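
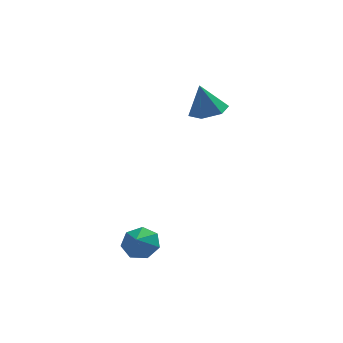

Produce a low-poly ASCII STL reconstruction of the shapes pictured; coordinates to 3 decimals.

solid 
facet normal 0.250 -0.091 -0.964
outer loop
vertex 3.564 3.956 2.16
vertex 2.529 3.886 1.898
vertex 3.009 4.842 1.932
endloop
endfacet
facet normal 0.616 0.535 0.578
outer loop
vertex 3.564 3.956 2.16
vertex 3.009 4.842 1.932
vertex 2.071 4.054 3.662
endloop
endfacet
facet normal 0.250 -0.091 -0.964
outer loop
vertex 3.009 4.842 1.932
vertex 2.529 3.886 1.898
vertex 1.974 4.773 1.67
endloop
endfacet
facet normal -0.148 0.928 0.342
outer loop
vertex 3.009 4.842 1.932
vertex 1.974 4.773 1.67
vertex 2.071 4.054 3.662
endloop
endfacet
facet normal 0.250 -0.091 -0.964
outer loop
vertex 1.974 4.773 1.67
vertex 2.529 3.886 1.898
vertex 1.493 3.817 1.636
endloop
endfacet
facet normal -0.878 0.435 0.200
outer loop
vertex 1.974 4.773 1.67
vertex 1.493 3.817 1.636
vertex 2.071 4.054 3.662
endloop
endfacet
facet normal 0.250 -0.092 -0.964
outer loop
vertex 1.493 3.817 1.636
vertex 2.529 3.886 1.898
vertex 2.048 2.931 1.864
endloop
endfacet
facet normal -0.842 -0.452 0.293
outer loop
vertex 1.493 3.817 1.636
vertex 2.048 2.931 1.864
vertex 2.071 4.054 3.662
endloop
endfacet
facet normal 0.250 -0.092 -0.964
outer loop
vertex 2.048 2.931 1.864
vertex 2.529 3.886 1.898
vertex 3.083 3.0 2.126
endloop
endfacet
facet normal -0.078 -0.845 0.529
outer loop
vertex 2.048 2.931 1.864
vertex 3.083 3.0 2.126
vertex 2.071 4.054 3.662
endloop
endfacet
facet normal 0.250 -0.092 -0.964
outer loop
vertex 3.083 3.0 2.126
vertex 2.529 3.886 1.898
vertex 3.564 3.956 2.16
endloop
endfacet
facet normal 0.652 -0.352 0.671
outer loop
vertex 3.083 3.0 2.126
vertex 3.564 3.956 2.16
vertex 2.071 4.054 3.662
endloop
endfacet
facet normal 0.272 0.670 -0.691
outer loop
vertex -0.584 -2.48 -4.01
vertex -1.464 -2.035 -3.925
vertex -0.63 -1.855 -3.422
endloop
endfacet
facet normal 0.536 -0.557 0.634
outer loop
vertex -0.584 -2.48 -4.01
vertex -0.63 -1.855 -3.422
vertex -1.736 -2.705 -3.235
endloop
endfacet
facet normal 0.272 0.670 -0.691
outer loop
vertex -0.63 -1.855 -3.422
vertex -1.464 -2.035 -3.925
vertex -1.305 -1.366 -3.213
endloop
endfacet
facet normal 0.234 -0.091 0.968
outer loop
vertex -0.63 -1.855 -3.422
vertex -1.305 -1.366 -3.213
vertex -1.736 -2.705 -3.235
endloop
endfacet
facet normal 0.273 0.670 -0.690
outer loop
vertex -1.305 -1.366 -3.213
vertex -1.464 -2.035 -3.925
vertex -2.099 -1.38 -3.54
endloop
endfacet
facet normal -0.380 0.107 0.919
outer loop
vertex -1.305 -1.366 -3.213
vertex -2.099 -1.38 -3.54
vertex -1.736 -2.705 -3.235
endloop
endfacet
facet normal 0.272 0.670 -0.691
outer loop
vertex -2.099 -1.38 -3.54
vertex -1.464 -2.035 -3.925
vertex -2.415 -1.888 -4.157
endloop
endfacet
facet normal -0.845 -0.111 0.524
outer loop
vertex -2.099 -1.38 -3.54
vertex -2.415 -1.888 -4.157
vertex -1.736 -2.705 -3.235
endloop
endfacet
facet normal 0.272 0.671 -0.690
outer loop
vertex -2.415 -1.888 -4.157
vertex -1.464 -2.035 -3.925
vertex -2.015 -2.506 -4.6
endloop
endfacet
facet normal -0.809 -0.582 0.081
outer loop
vertex -2.415 -1.888 -4.157
vertex -2.015 -2.506 -4.6
vertex -1.736 -2.705 -3.235
endloop
endfacet
facet normal 0.273 0.670 -0.690
outer loop
vertex -2.015 -2.506 -4.6
vertex -1.464 -2.035 -3.925
vertex -1.2 -2.77 -4.534
endloop
endfacet
facet normal -0.302 -0.950 -0.077
outer loop
vertex -2.015 -2.506 -4.6
vertex -1.2 -2.77 -4.534
vertex -1.736 -2.705 -3.235
endloop
endfacet
facet normal 0.272 0.670 -0.691
outer loop
vertex -1.2 -2.77 -4.534
vertex -1.464 -2.035 -3.925
vertex -0.584 -2.48 -4.01
endloop
endfacet
facet normal 0.298 -0.939 0.170
outer loop
vertex -1.2 -2.77 -4.534
vertex -0.584 -2.48 -4.01
vertex -1.736 -2.705 -3.235
endloop
endfacet

endsolid


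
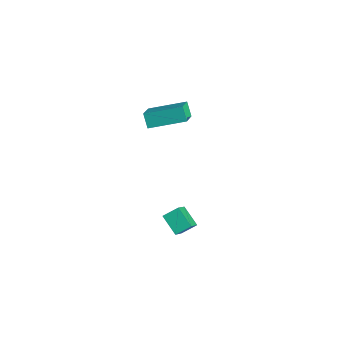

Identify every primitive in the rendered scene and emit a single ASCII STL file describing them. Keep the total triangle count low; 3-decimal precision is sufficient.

solid 
facet normal -0.594 0.065 0.802
outer loop
vertex -2.423 0.409 3.16
vertex -1.515 1.95 3.707
vertex -3.238 1.124 2.499
endloop
endfacet
facet normal -0.485 -0.824 -0.293
outer loop
vertex -2.745 1.07 1.833
vertex -2.423 0.409 3.16
vertex -3.238 1.124 2.499
endloop
endfacet
facet normal -0.594 0.065 0.802
outer loop
vertex -3.238 1.124 2.499
vertex -1.515 1.95 3.707
vertex -2.33 2.665 3.046
endloop
endfacet
facet normal -0.642 0.563 -0.521
outer loop
vertex -2.33 2.665 3.046
vertex -2.745 1.07 1.833
vertex -3.238 1.124 2.499
endloop
endfacet
facet normal 0.642 -0.563 0.521
outer loop
vertex -2.423 0.409 3.16
vertex -1.022 1.896 3.041
vertex -1.515 1.95 3.707
endloop
endfacet
facet normal -0.485 -0.824 -0.293
outer loop
vertex -1.93 0.355 2.494
vertex -2.423 0.409 3.16
vertex -2.745 1.07 1.833
endloop
endfacet
facet normal 0.642 -0.563 0.521
outer loop
vertex -1.93 0.355 2.494
vertex -1.022 1.896 3.041
vertex -2.423 0.409 3.16
endloop
endfacet
facet normal 0.485 0.824 0.293
outer loop
vertex -1.515 1.95 3.707
vertex -1.022 1.896 3.041
vertex -2.33 2.665 3.046
endloop
endfacet
facet normal -0.642 0.563 -0.521
outer loop
vertex -1.837 2.611 2.38
vertex -2.745 1.07 1.833
vertex -2.33 2.665 3.046
endloop
endfacet
facet normal 0.485 0.824 0.293
outer loop
vertex -2.33 2.665 3.046
vertex -1.022 1.896 3.041
vertex -1.837 2.611 2.38
endloop
endfacet
facet normal 0.594 -0.065 -0.802
outer loop
vertex -1.837 2.611 2.38
vertex -1.93 0.355 2.494
vertex -2.745 1.07 1.833
endloop
endfacet
facet normal 0.594 -0.065 -0.802
outer loop
vertex -1.022 1.896 3.041
vertex -1.93 0.355 2.494
vertex -1.837 2.611 2.38
endloop
endfacet
facet normal -0.507 0.502 -0.701
outer loop
vertex -0.575 1.514 -3.011
vertex 0.399 1.636 -3.629
vertex -0.741 0.776 -3.419
endloop
endfacet
facet normal -0.840 -0.105 0.532
outer loop
vertex 0.061 -0.016 -2.311
vertex -0.575 1.514 -3.011
vertex -0.741 0.776 -3.419
endloop
endfacet
facet normal -0.507 0.501 -0.701
outer loop
vertex -0.741 0.776 -3.419
vertex 0.399 1.636 -3.629
vertex 0.233 0.897 -4.037
endloop
endfacet
facet normal -0.194 -0.859 -0.474
outer loop
vertex 0.233 0.897 -4.037
vertex 0.061 -0.016 -2.311
vertex -0.741 0.776 -3.419
endloop
endfacet
facet normal 0.193 0.859 0.474
outer loop
vertex -0.575 1.514 -3.011
vertex 1.201 0.844 -2.521
vertex 0.399 1.636 -3.629
endloop
endfacet
facet normal -0.840 -0.105 0.533
outer loop
vertex 0.227 0.723 -1.903
vertex -0.575 1.514 -3.011
vertex 0.061 -0.016 -2.311
endloop
endfacet
facet normal 0.194 0.859 0.473
outer loop
vertex 0.227 0.723 -1.903
vertex 1.201 0.844 -2.521
vertex -0.575 1.514 -3.011
endloop
endfacet
facet normal 0.840 0.105 -0.533
outer loop
vertex 0.399 1.636 -3.629
vertex 1.201 0.844 -2.521
vertex 0.233 0.897 -4.037
endloop
endfacet
facet normal -0.193 -0.859 -0.474
outer loop
vertex 1.035 0.106 -2.929
vertex 0.061 -0.016 -2.311
vertex 0.233 0.897 -4.037
endloop
endfacet
facet normal 0.840 0.106 -0.533
outer loop
vertex 0.233 0.897 -4.037
vertex 1.201 0.844 -2.521
vertex 1.035 0.106 -2.929
endloop
endfacet
facet normal 0.508 -0.501 0.701
outer loop
vertex 1.035 0.106 -2.929
vertex 0.227 0.723 -1.903
vertex 0.061 -0.016 -2.311
endloop
endfacet
facet normal 0.507 -0.502 0.701
outer loop
vertex 1.201 0.844 -2.521
vertex 0.227 0.723 -1.903
vertex 1.035 0.106 -2.929
endloop
endfacet

endsolid


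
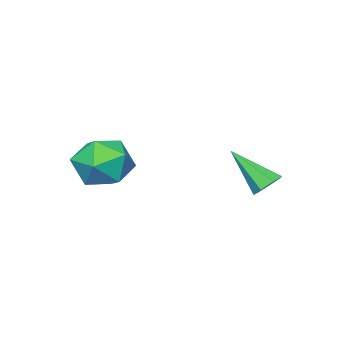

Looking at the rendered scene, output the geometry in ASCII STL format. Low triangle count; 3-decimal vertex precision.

solid 
facet normal -0.171 0.708 -0.685
outer loop
vertex -2.311 2.083 2.886
vertex -2.947 1.879 2.834
vertex -2.689 2.34 3.246
endloop
endfacet
facet normal 0.759 0.330 0.561
outer loop
vertex -2.311 2.083 2.886
vertex -2.689 2.34 3.246
vertex -2.593 0.421 4.246
endloop
endfacet
facet normal -0.171 0.708 -0.685
outer loop
vertex -2.689 2.34 3.246
vertex -2.947 1.879 2.834
vertex -3.261 2.25 3.296
endloop
endfacet
facet normal 0.005 0.462 0.887
outer loop
vertex -2.689 2.34 3.246
vertex -3.261 2.25 3.296
vertex -2.593 0.421 4.246
endloop
endfacet
facet normal -0.172 0.708 -0.685
outer loop
vertex -3.261 2.25 3.296
vertex -2.947 1.879 2.834
vertex -3.597 1.88 2.998
endloop
endfacet
facet normal -0.718 0.096 0.690
outer loop
vertex -3.261 2.25 3.296
vertex -3.597 1.88 2.998
vertex -2.593 0.421 4.246
endloop
endfacet
facet normal -0.172 0.707 -0.686
outer loop
vertex -3.597 1.88 2.998
vertex -2.947 1.879 2.834
vertex -3.443 1.509 2.577
endloop
endfacet
facet normal -0.862 -0.492 0.118
outer loop
vertex -3.597 1.88 2.998
vertex -3.443 1.509 2.577
vertex -2.593 0.421 4.246
endloop
endfacet
facet normal -0.172 0.707 -0.686
outer loop
vertex -3.443 1.509 2.577
vertex -2.947 1.879 2.834
vertex -2.916 1.417 2.35
endloop
endfacet
facet normal -0.321 -0.860 -0.397
outer loop
vertex -3.443 1.509 2.577
vertex -2.916 1.417 2.35
vertex -2.593 0.421 4.246
endloop
endfacet
facet normal -0.173 0.707 -0.686
outer loop
vertex -2.916 1.417 2.35
vertex -2.947 1.879 2.834
vertex -2.413 1.673 2.487
endloop
endfacet
facet normal 0.499 -0.729 -0.468
outer loop
vertex -2.916 1.417 2.35
vertex -2.413 1.673 2.487
vertex -2.593 0.421 4.246
endloop
endfacet
facet normal -0.171 0.709 -0.684
outer loop
vertex -2.413 1.673 2.487
vertex -2.947 1.879 2.834
vertex -2.311 2.083 2.886
endloop
endfacet
facet normal 0.979 -0.201 -0.043
outer loop
vertex -2.413 1.673 2.487
vertex -2.311 2.083 2.886
vertex -2.593 0.421 4.246
endloop
endfacet
facet normal -0.249 -0.359 0.900
outer loop
vertex -0.03 -2.513 4.697
vertex 0.614 -3.571 4.453
vertex 1.192 -2.593 5.003
endloop
endfacet
facet normal -0.205 0.353 0.913
outer loop
vertex -0.03 -2.513 4.697
vertex 1.192 -2.593 5.003
vertex 0.738 -1.533 4.491
endloop
endfacet
facet normal -0.664 0.611 0.430
outer loop
vertex -0.03 -2.513 4.697
vertex 0.738 -1.533 4.491
vertex -0.12 -1.855 3.623
endloop
endfacet
facet normal -0.991 0.058 0.118
outer loop
vertex -0.03 -2.513 4.697
vertex -0.12 -1.855 3.623
vertex -0.196 -3.115 3.6
endloop
endfacet
facet normal -0.735 -0.541 0.408
outer loop
vertex -0.03 -2.513 4.697
vertex -0.196 -3.115 3.6
vertex 0.614 -3.571 4.453
endloop
endfacet
facet normal 0.453 0.538 0.711
outer loop
vertex 0.738 -1.533 4.491
vertex 1.192 -2.593 5.003
vertex 1.856 -1.985 4.12
endloop
endfacet
facet normal 0.382 -0.614 0.690
outer loop
vertex 1.192 -2.593 5.003
vertex 0.614 -3.571 4.453
vertex 1.78 -3.245 4.097
endloop
endfacet
facet normal -0.402 -0.910 -0.104
outer loop
vertex 0.614 -3.571 4.453
vertex -0.196 -3.115 3.6
vertex 0.922 -3.567 3.229
endloop
endfacet
facet normal -0.817 0.060 -0.573
outer loop
vertex -0.196 -3.115 3.6
vertex -0.12 -1.855 3.623
vertex 0.468 -2.507 2.717
endloop
endfacet
facet normal -0.288 0.955 -0.069
outer loop
vertex -0.12 -1.855 3.623
vertex 0.738 -1.533 4.491
vertex 1.046 -1.529 3.267
endloop
endfacet
facet normal 0.991 -0.058 -0.118
outer loop
vertex 1.69 -2.587 3.023
vertex 1.856 -1.985 4.12
vertex 1.78 -3.245 4.097
endloop
endfacet
facet normal 0.664 -0.611 -0.430
outer loop
vertex 1.69 -2.587 3.023
vertex 1.78 -3.245 4.097
vertex 0.922 -3.567 3.229
endloop
endfacet
facet normal 0.205 -0.353 -0.913
outer loop
vertex 1.69 -2.587 3.023
vertex 0.922 -3.567 3.229
vertex 0.468 -2.507 2.717
endloop
endfacet
facet normal 0.249 0.359 -0.900
outer loop
vertex 1.69 -2.587 3.023
vertex 0.468 -2.507 2.717
vertex 1.046 -1.529 3.267
endloop
endfacet
facet normal 0.735 0.541 -0.408
outer loop
vertex 1.69 -2.587 3.023
vertex 1.046 -1.529 3.267
vertex 1.856 -1.985 4.12
endloop
endfacet
facet normal 0.817 -0.060 0.573
outer loop
vertex 1.78 -3.245 4.097
vertex 1.856 -1.985 4.12
vertex 1.192 -2.593 5.003
endloop
endfacet
facet normal 0.288 -0.955 0.069
outer loop
vertex 0.922 -3.567 3.229
vertex 1.78 -3.245 4.097
vertex 0.614 -3.571 4.453
endloop
endfacet
facet normal -0.453 -0.538 -0.711
outer loop
vertex 0.468 -2.507 2.717
vertex 0.922 -3.567 3.229
vertex -0.196 -3.115 3.6
endloop
endfacet
facet normal -0.382 0.614 -0.690
outer loop
vertex 1.046 -1.529 3.267
vertex 0.468 -2.507 2.717
vertex -0.12 -1.855 3.623
endloop
endfacet
facet normal 0.402 0.910 0.104
outer loop
vertex 1.856 -1.985 4.12
vertex 1.046 -1.529 3.267
vertex 0.738 -1.533 4.491
endloop
endfacet

endsolid


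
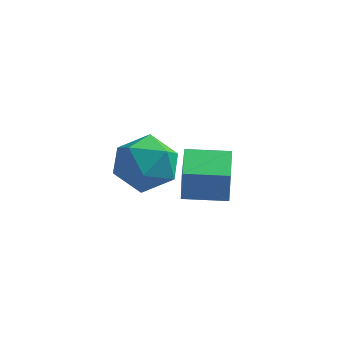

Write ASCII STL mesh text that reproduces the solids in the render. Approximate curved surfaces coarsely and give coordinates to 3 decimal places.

solid 
facet normal -0.974 -0.223 0.028
outer loop
vertex -0.935 -1.515 -0.31
vertex -1.311 0.133 -0.275
vertex -0.977 -1.496 -1.62
endloop
endfacet
facet normal 0.222 -0.975 -0.021
outer loop
vertex 0.611 -1.133 -1.665
vertex -0.935 -1.515 -0.31
vertex -0.977 -1.496 -1.62
endloop
endfacet
facet normal -0.974 -0.223 0.028
outer loop
vertex -0.977 -1.496 -1.62
vertex -1.311 0.133 -0.275
vertex -1.353 0.151 -1.584
endloop
endfacet
facet normal -0.032 0.015 -0.999
outer loop
vertex -1.353 0.151 -1.584
vertex 0.611 -1.133 -1.665
vertex -0.977 -1.496 -1.62
endloop
endfacet
facet normal 0.032 -0.014 0.999
outer loop
vertex -0.935 -1.515 -0.31
vertex 0.277 0.496 -0.32
vertex -1.311 0.133 -0.275
endloop
endfacet
facet normal 0.223 -0.975 -0.021
outer loop
vertex 0.653 -1.151 -0.356
vertex -0.935 -1.515 -0.31
vertex 0.611 -1.133 -1.665
endloop
endfacet
facet normal 0.032 -0.014 0.999
outer loop
vertex 0.653 -1.151 -0.356
vertex 0.277 0.496 -0.32
vertex -0.935 -1.515 -0.31
endloop
endfacet
facet normal -0.222 0.975 0.021
outer loop
vertex -1.311 0.133 -0.275
vertex 0.277 0.496 -0.32
vertex -1.353 0.151 -1.584
endloop
endfacet
facet normal -0.032 0.014 -0.999
outer loop
vertex 0.235 0.515 -1.63
vertex 0.611 -1.133 -1.665
vertex -1.353 0.151 -1.584
endloop
endfacet
facet normal -0.223 0.975 0.021
outer loop
vertex -1.353 0.151 -1.584
vertex 0.277 0.496 -0.32
vertex 0.235 0.515 -1.63
endloop
endfacet
facet normal 0.974 0.223 -0.028
outer loop
vertex 0.235 0.515 -1.63
vertex 0.653 -1.151 -0.356
vertex 0.611 -1.133 -1.665
endloop
endfacet
facet normal 0.974 0.223 -0.028
outer loop
vertex 0.277 0.496 -0.32
vertex 0.653 -1.151 -0.356
vertex 0.235 0.515 -1.63
endloop
endfacet
facet normal -0.846 -0.313 0.432
outer loop
vertex -2.512 -3.562 2.117
vertex -2.307 -4.681 1.708
vertex -1.88 -4.345 2.788
endloop
endfacet
facet normal -0.560 0.230 0.796
outer loop
vertex -2.512 -3.562 2.117
vertex -1.88 -4.345 2.788
vertex -1.523 -3.193 2.707
endloop
endfacet
facet normal -0.505 0.788 0.353
outer loop
vertex -2.512 -3.562 2.117
vertex -1.523 -3.193 2.707
vertex -1.728 -2.817 1.576
endloop
endfacet
facet normal -0.756 0.590 -0.284
outer loop
vertex -2.512 -3.562 2.117
vertex -1.728 -2.817 1.576
vertex -2.213 -3.736 0.959
endloop
endfacet
facet normal -0.967 -0.091 -0.236
outer loop
vertex -2.512 -3.562 2.117
vertex -2.213 -3.736 0.959
vertex -2.307 -4.681 1.708
endloop
endfacet
facet normal 0.099 0.039 0.994
outer loop
vertex -1.523 -3.193 2.707
vertex -1.88 -4.345 2.788
vertex -0.707 -4.084 2.661
endloop
endfacet
facet normal -0.364 -0.839 0.405
outer loop
vertex -1.88 -4.345 2.788
vertex -2.307 -4.681 1.708
vertex -1.192 -5.003 2.044
endloop
endfacet
facet normal -0.561 -0.479 -0.675
outer loop
vertex -2.307 -4.681 1.708
vertex -2.213 -3.736 0.959
vertex -1.397 -4.627 0.913
endloop
endfacet
facet normal -0.220 0.621 -0.752
outer loop
vertex -2.213 -3.736 0.959
vertex -1.728 -2.817 1.576
vertex -1.04 -3.475 0.832
endloop
endfacet
facet normal 0.188 0.942 0.279
outer loop
vertex -1.728 -2.817 1.576
vertex -1.523 -3.193 2.707
vertex -0.613 -3.139 1.912
endloop
endfacet
facet normal 0.756 -0.590 0.284
outer loop
vertex -0.408 -4.258 1.503
vertex -0.707 -4.084 2.661
vertex -1.192 -5.003 2.044
endloop
endfacet
facet normal 0.505 -0.788 -0.353
outer loop
vertex -0.408 -4.258 1.503
vertex -1.192 -5.003 2.044
vertex -1.397 -4.627 0.913
endloop
endfacet
facet normal 0.560 -0.230 -0.796
outer loop
vertex -0.408 -4.258 1.503
vertex -1.397 -4.627 0.913
vertex -1.04 -3.475 0.832
endloop
endfacet
facet normal 0.846 0.313 -0.432
outer loop
vertex -0.408 -4.258 1.503
vertex -1.04 -3.475 0.832
vertex -0.613 -3.139 1.912
endloop
endfacet
facet normal 0.967 0.091 0.236
outer loop
vertex -0.408 -4.258 1.503
vertex -0.613 -3.139 1.912
vertex -0.707 -4.084 2.661
endloop
endfacet
facet normal 0.220 -0.621 0.752
outer loop
vertex -1.192 -5.003 2.044
vertex -0.707 -4.084 2.661
vertex -1.88 -4.345 2.788
endloop
endfacet
facet normal -0.188 -0.942 -0.279
outer loop
vertex -1.397 -4.627 0.913
vertex -1.192 -5.003 2.044
vertex -2.307 -4.681 1.708
endloop
endfacet
facet normal -0.099 -0.039 -0.994
outer loop
vertex -1.04 -3.475 0.832
vertex -1.397 -4.627 0.913
vertex -2.213 -3.736 0.959
endloop
endfacet
facet normal 0.364 0.839 -0.405
outer loop
vertex -0.613 -3.139 1.912
vertex -1.04 -3.475 0.832
vertex -1.728 -2.817 1.576
endloop
endfacet
facet normal 0.561 0.479 0.675
outer loop
vertex -0.707 -4.084 2.661
vertex -0.613 -3.139 1.912
vertex -1.523 -3.193 2.707
endloop
endfacet

endsolid


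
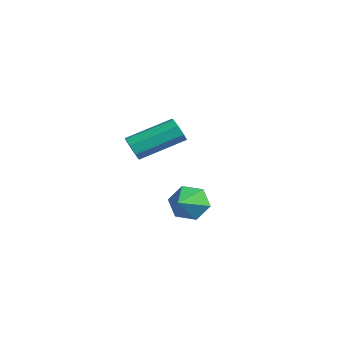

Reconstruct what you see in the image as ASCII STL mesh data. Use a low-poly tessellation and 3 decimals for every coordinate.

solid 
facet normal -0.639 0.634 -0.436
outer loop
vertex 3.949 2.956 -2.622
vertex 3.431 2.905 -1.937
vertex 4.047 3.505 -1.968
endloop
endfacet
facet normal 0.966 0.109 -0.236
outer loop
vertex 3.949 2.956 -2.622
vertex 4.047 3.505 -1.968
vertex 4.389 1.955 -1.283
endloop
endfacet
facet normal -0.639 0.633 -0.437
outer loop
vertex 4.047 3.505 -1.968
vertex 3.431 2.905 -1.937
vertex 3.529 3.455 -1.283
endloop
endfacet
facet normal 0.713 0.409 0.569
outer loop
vertex 4.047 3.505 -1.968
vertex 3.529 3.455 -1.283
vertex 4.389 1.955 -1.283
endloop
endfacet
facet normal -0.638 0.634 -0.437
outer loop
vertex 3.529 3.455 -1.283
vertex 3.431 2.905 -1.937
vertex 2.913 2.855 -1.253
endloop
endfacet
facet normal 0.031 0.018 0.999
outer loop
vertex 3.529 3.455 -1.283
vertex 2.913 2.855 -1.253
vertex 4.389 1.955 -1.283
endloop
endfacet
facet normal -0.638 0.634 -0.437
outer loop
vertex 2.913 2.855 -1.253
vertex 3.431 2.905 -1.937
vertex 2.815 2.306 -1.907
endloop
endfacet
facet normal -0.397 -0.673 0.624
outer loop
vertex 2.913 2.855 -1.253
vertex 2.815 2.306 -1.907
vertex 4.389 1.955 -1.283
endloop
endfacet
facet normal -0.638 0.634 -0.436
outer loop
vertex 2.815 2.306 -1.907
vertex 3.431 2.905 -1.937
vertex 3.333 2.356 -2.592
endloop
endfacet
facet normal -0.145 -0.973 -0.181
outer loop
vertex 2.815 2.306 -1.907
vertex 3.333 2.356 -2.592
vertex 4.389 1.955 -1.283
endloop
endfacet
facet normal -0.639 0.634 -0.436
outer loop
vertex 3.333 2.356 -2.592
vertex 3.431 2.905 -1.937
vertex 3.949 2.956 -2.622
endloop
endfacet
facet normal 0.537 -0.582 -0.611
outer loop
vertex 3.333 2.356 -2.592
vertex 3.949 2.956 -2.622
vertex 4.389 1.955 -1.283
endloop
endfacet
facet normal -0.171 -0.898 -0.405
outer loop
vertex -1.141 2.54 -0.723
vertex -1.567 2.801 -1.122
vertex -0.937 2.69 -1.142
endloop
endfacet
facet normal 0.893 -0.316 0.321
outer loop
vertex -1.141 2.54 -0.723
vertex -0.937 2.69 -1.142
vertex -0.767 4.497 0.162
endloop
endfacet
facet normal 0.893 -0.316 0.321
outer loop
vertex -0.767 4.497 0.162
vertex -0.937 2.69 -1.142
vertex -0.563 4.647 -0.258
endloop
endfacet
facet normal 0.173 0.898 0.405
outer loop
vertex -0.767 4.497 0.162
vertex -0.563 4.647 -0.258
vertex -1.193 4.759 -0.238
endloop
endfacet
facet normal -0.171 -0.897 -0.407
outer loop
vertex -0.937 2.69 -1.142
vertex -1.567 2.801 -1.122
vertex -1.102 2.906 -1.549
endloop
endfacet
facet normal 0.926 -0.006 -0.378
outer loop
vertex -0.937 2.69 -1.142
vertex -1.102 2.906 -1.549
vertex -0.563 4.647 -0.258
endloop
endfacet
facet normal 0.926 -0.006 -0.378
outer loop
vertex -0.563 4.647 -0.258
vertex -1.102 2.906 -1.549
vertex -0.728 4.863 -0.665
endloop
endfacet
facet normal 0.172 0.897 0.406
outer loop
vertex -0.563 4.647 -0.258
vertex -0.728 4.863 -0.665
vertex -1.193 4.759 -0.238
endloop
endfacet
facet normal -0.170 -0.898 -0.406
outer loop
vertex -1.102 2.906 -1.549
vertex -1.567 2.801 -1.122
vertex -1.539 3.06 -1.707
endloop
endfacet
facet normal 0.417 0.307 -0.855
outer loop
vertex -1.102 2.906 -1.549
vertex -1.539 3.06 -1.707
vertex -0.728 4.863 -0.665
endloop
endfacet
facet normal 0.417 0.307 -0.855
outer loop
vertex -0.728 4.863 -0.665
vertex -1.539 3.06 -1.707
vertex -1.166 5.018 -0.823
endloop
endfacet
facet normal 0.171 0.898 0.405
outer loop
vertex -0.728 4.863 -0.665
vertex -1.166 5.018 -0.823
vertex -1.193 4.759 -0.238
endloop
endfacet
facet normal -0.171 -0.898 -0.406
outer loop
vertex -1.539 3.06 -1.707
vertex -1.567 2.801 -1.122
vertex -1.993 3.063 -1.522
endloop
endfacet
facet normal -0.336 0.440 -0.833
outer loop
vertex -1.539 3.06 -1.707
vertex -1.993 3.063 -1.522
vertex -1.166 5.018 -0.823
endloop
endfacet
facet normal -0.339 0.441 -0.831
outer loop
vertex -1.166 5.018 -0.823
vertex -1.993 3.063 -1.522
vertex -1.619 5.02 -0.637
endloop
endfacet
facet normal 0.170 0.898 0.405
outer loop
vertex -1.166 5.018 -0.823
vertex -1.619 5.02 -0.637
vertex -1.193 4.759 -0.238
endloop
endfacet
facet normal -0.173 -0.898 -0.405
outer loop
vertex -1.993 3.063 -1.522
vertex -1.567 2.801 -1.122
vertex -2.197 2.913 -1.102
endloop
endfacet
facet normal -0.893 0.316 -0.321
outer loop
vertex -1.993 3.063 -1.522
vertex -2.197 2.913 -1.102
vertex -1.619 5.02 -0.637
endloop
endfacet
facet normal -0.893 0.316 -0.322
outer loop
vertex -1.619 5.02 -0.637
vertex -2.197 2.913 -1.102
vertex -1.823 4.87 -0.218
endloop
endfacet
facet normal 0.171 0.898 0.405
outer loop
vertex -1.619 5.02 -0.637
vertex -1.823 4.87 -0.218
vertex -1.193 4.759 -0.238
endloop
endfacet
facet normal -0.172 -0.897 -0.406
outer loop
vertex -2.197 2.913 -1.102
vertex -1.567 2.801 -1.122
vertex -2.032 2.697 -0.695
endloop
endfacet
facet normal -0.926 0.006 0.378
outer loop
vertex -2.197 2.913 -1.102
vertex -2.032 2.697 -0.695
vertex -1.823 4.87 -0.218
endloop
endfacet
facet normal -0.926 0.006 0.378
outer loop
vertex -1.823 4.87 -0.218
vertex -2.032 2.697 -0.695
vertex -1.658 4.654 0.189
endloop
endfacet
facet normal 0.171 0.897 0.407
outer loop
vertex -1.823 4.87 -0.218
vertex -1.658 4.654 0.189
vertex -1.193 4.759 -0.238
endloop
endfacet
facet normal -0.171 -0.898 -0.405
outer loop
vertex -2.032 2.697 -0.695
vertex -1.567 2.801 -1.122
vertex -1.594 2.542 -0.537
endloop
endfacet
facet normal -0.417 -0.307 0.856
outer loop
vertex -2.032 2.697 -0.695
vertex -1.594 2.542 -0.537
vertex -1.658 4.654 0.189
endloop
endfacet
facet normal -0.417 -0.307 0.855
outer loop
vertex -1.658 4.654 0.189
vertex -1.594 2.542 -0.537
vertex -1.221 4.5 0.347
endloop
endfacet
facet normal 0.170 0.898 0.406
outer loop
vertex -1.658 4.654 0.189
vertex -1.221 4.5 0.347
vertex -1.193 4.759 -0.238
endloop
endfacet
facet normal -0.170 -0.898 -0.405
outer loop
vertex -1.594 2.542 -0.537
vertex -1.567 2.801 -1.122
vertex -1.141 2.54 -0.723
endloop
endfacet
facet normal 0.339 -0.440 0.831
outer loop
vertex -1.594 2.542 -0.537
vertex -1.141 2.54 -0.723
vertex -1.221 4.5 0.347
endloop
endfacet
facet normal 0.336 -0.441 0.832
outer loop
vertex -1.221 4.5 0.347
vertex -1.141 2.54 -0.723
vertex -0.767 4.497 0.162
endloop
endfacet
facet normal 0.171 0.898 0.406
outer loop
vertex -1.221 4.5 0.347
vertex -0.767 4.497 0.162
vertex -1.193 4.759 -0.238
endloop
endfacet

endsolid


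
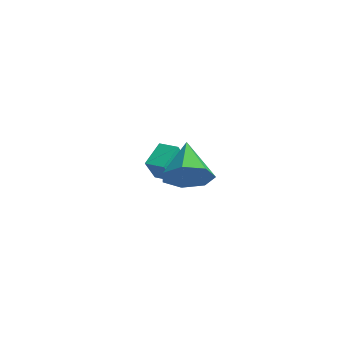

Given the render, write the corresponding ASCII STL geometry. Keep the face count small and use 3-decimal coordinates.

solid 
facet normal -0.835 -0.549 -0.040
outer loop
vertex -3.486 -3.417 1.419
vertex -4.089 -2.548 2.068
vertex -3.797 -2.869 0.397
endloop
endfacet
facet normal 0.485 -0.700 -0.523
outer loop
vertex -3.071 -2.392 0.432
vertex -3.486 -3.417 1.419
vertex -3.797 -2.869 0.397
endloop
endfacet
facet normal -0.834 -0.550 -0.040
outer loop
vertex -3.797 -2.869 0.397
vertex -4.089 -2.548 2.068
vertex -4.4 -2.001 1.046
endloop
endfacet
facet normal -0.259 0.457 -0.851
outer loop
vertex -4.4 -2.001 1.046
vertex -3.071 -2.392 0.432
vertex -3.797 -2.869 0.397
endloop
endfacet
facet normal 0.259 -0.456 0.851
outer loop
vertex -3.486 -3.417 1.419
vertex -3.363 -2.071 2.103
vertex -4.089 -2.548 2.068
endloop
endfacet
facet normal 0.486 -0.700 -0.523
outer loop
vertex -2.76 -2.939 1.454
vertex -3.486 -3.417 1.419
vertex -3.071 -2.392 0.432
endloop
endfacet
facet normal 0.259 -0.456 0.851
outer loop
vertex -2.76 -2.939 1.454
vertex -3.363 -2.071 2.103
vertex -3.486 -3.417 1.419
endloop
endfacet
facet normal -0.486 0.701 0.523
outer loop
vertex -4.089 -2.548 2.068
vertex -3.363 -2.071 2.103
vertex -4.4 -2.001 1.046
endloop
endfacet
facet normal -0.259 0.456 -0.851
outer loop
vertex -3.674 -1.523 1.081
vertex -3.071 -2.392 0.432
vertex -4.4 -2.001 1.046
endloop
endfacet
facet normal -0.486 0.700 0.523
outer loop
vertex -4.4 -2.001 1.046
vertex -3.363 -2.071 2.103
vertex -3.674 -1.523 1.081
endloop
endfacet
facet normal 0.835 0.549 0.040
outer loop
vertex -3.674 -1.523 1.081
vertex -2.76 -2.939 1.454
vertex -3.071 -2.392 0.432
endloop
endfacet
facet normal 0.835 0.549 0.041
outer loop
vertex -3.363 -2.071 2.103
vertex -2.76 -2.939 1.454
vertex -3.674 -1.523 1.081
endloop
endfacet
facet normal 0.769 -0.318 -0.555
outer loop
vertex 1.636 -4.155 3.773
vertex 1.225 -3.736 2.963
vertex 1.864 -3.332 3.617
endloop
endfacet
facet normal 0.191 0.132 0.973
outer loop
vertex 1.636 -4.155 3.773
vertex 1.864 -3.332 3.617
vertex -0.205 -3.144 3.997
endloop
endfacet
facet normal 0.769 -0.318 -0.555
outer loop
vertex 1.864 -3.332 3.617
vertex 1.225 -3.736 2.963
vertex 1.611 -2.813 2.969
endloop
endfacet
facet normal 0.178 0.801 0.572
outer loop
vertex 1.864 -3.332 3.617
vertex 1.611 -2.813 2.969
vertex -0.205 -3.144 3.997
endloop
endfacet
facet normal 0.768 -0.318 -0.556
outer loop
vertex 1.611 -2.813 2.969
vertex 1.225 -3.736 2.963
vertex 1.066 -2.989 2.317
endloop
endfacet
facet normal -0.221 0.972 -0.078
outer loop
vertex 1.611 -2.813 2.969
vertex 1.066 -2.989 2.317
vertex -0.205 -3.144 3.997
endloop
endfacet
facet normal 0.768 -0.317 -0.556
outer loop
vertex 1.066 -2.989 2.317
vertex 1.225 -3.736 2.963
vertex 0.641 -3.727 2.151
endloop
endfacet
facet normal -0.706 0.516 -0.486
outer loop
vertex 1.066 -2.989 2.317
vertex 0.641 -3.727 2.151
vertex -0.205 -3.144 3.997
endloop
endfacet
facet normal 0.768 -0.318 -0.556
outer loop
vertex 0.641 -3.727 2.151
vertex 1.225 -3.736 2.963
vertex 0.655 -4.472 2.597
endloop
endfacet
facet normal -0.911 -0.225 -0.346
outer loop
vertex 0.641 -3.727 2.151
vertex 0.655 -4.472 2.597
vertex -0.205 -3.144 3.997
endloop
endfacet
facet normal 0.768 -0.319 -0.555
outer loop
vertex 0.655 -4.472 2.597
vertex 1.225 -3.736 2.963
vertex 1.098 -4.662 3.319
endloop
endfacet
facet normal -0.682 -0.692 0.237
outer loop
vertex 0.655 -4.472 2.597
vertex 1.098 -4.662 3.319
vertex -0.205 -3.144 3.997
endloop
endfacet
facet normal 0.769 -0.319 -0.555
outer loop
vertex 1.098 -4.662 3.319
vertex 1.225 -3.736 2.963
vertex 1.636 -4.155 3.773
endloop
endfacet
facet normal -0.193 -0.533 0.824
outer loop
vertex 1.098 -4.662 3.319
vertex 1.636 -4.155 3.773
vertex -0.205 -3.144 3.997
endloop
endfacet

endsolid


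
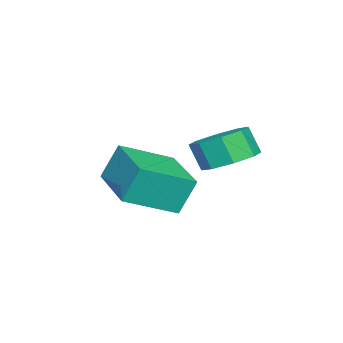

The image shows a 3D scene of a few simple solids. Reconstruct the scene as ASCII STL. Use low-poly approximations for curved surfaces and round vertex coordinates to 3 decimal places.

solid 
facet normal 0.161 0.429 -0.889
outer loop
vertex -2.718 0.021 -0.643
vertex -3.633 0.372 -0.64
vertex -2.764 0.698 -0.325
endloop
endfacet
facet normal 0.985 -0.014 0.172
outer loop
vertex -2.718 0.021 -0.643
vertex -2.764 0.698 -0.325
vertex -2.892 -0.442 0.317
endloop
endfacet
facet normal 0.985 -0.013 0.173
outer loop
vertex -2.892 -0.442 0.317
vertex -2.764 0.698 -0.325
vertex -2.939 0.235 0.635
endloop
endfacet
facet normal -0.161 -0.429 0.889
outer loop
vertex -2.892 -0.442 0.317
vertex -2.939 0.235 0.635
vertex -3.807 -0.092 0.32
endloop
endfacet
facet normal 0.161 0.429 -0.889
outer loop
vertex -2.764 0.698 -0.325
vertex -3.633 0.372 -0.64
vertex -3.32 1.184 -0.191
endloop
endfacet
facet normal 0.652 0.630 0.422
outer loop
vertex -2.764 0.698 -0.325
vertex -3.32 1.184 -0.191
vertex -2.939 0.235 0.635
endloop
endfacet
facet normal 0.653 0.629 0.422
outer loop
vertex -2.939 0.235 0.635
vertex -3.32 1.184 -0.191
vertex -3.494 0.721 0.769
endloop
endfacet
facet normal -0.161 -0.429 0.889
outer loop
vertex -2.939 0.235 0.635
vertex -3.494 0.721 0.769
vertex -3.807 -0.092 0.32
endloop
endfacet
facet normal 0.161 0.429 -0.889
outer loop
vertex -3.32 1.184 -0.191
vertex -3.633 0.372 -0.64
vertex -4.059 1.194 -0.32
endloop
endfacet
facet normal -0.062 0.903 0.424
outer loop
vertex -3.32 1.184 -0.191
vertex -4.059 1.194 -0.32
vertex -3.494 0.721 0.769
endloop
endfacet
facet normal -0.062 0.903 0.424
outer loop
vertex -3.494 0.721 0.769
vertex -4.059 1.194 -0.32
vertex -4.233 0.731 0.64
endloop
endfacet
facet normal -0.161 -0.429 0.889
outer loop
vertex -3.494 0.721 0.769
vertex -4.233 0.731 0.64
vertex -3.807 -0.092 0.32
endloop
endfacet
facet normal 0.161 0.430 -0.889
outer loop
vertex -4.059 1.194 -0.32
vertex -3.633 0.372 -0.64
vertex -4.548 0.722 -0.637
endloop
endfacet
facet normal -0.741 0.648 0.178
outer loop
vertex -4.059 1.194 -0.32
vertex -4.548 0.722 -0.637
vertex -4.233 0.731 0.64
endloop
endfacet
facet normal -0.741 0.648 0.178
outer loop
vertex -4.233 0.731 0.64
vertex -4.548 0.722 -0.637
vertex -4.722 0.259 0.323
endloop
endfacet
facet normal -0.162 -0.429 0.889
outer loop
vertex -4.233 0.731 0.64
vertex -4.722 0.259 0.323
vertex -3.807 -0.092 0.32
endloop
endfacet
facet normal 0.161 0.429 -0.889
outer loop
vertex -4.548 0.722 -0.637
vertex -3.633 0.372 -0.64
vertex -4.501 0.045 -0.955
endloop
endfacet
facet normal -0.985 0.013 -0.172
outer loop
vertex -4.548 0.722 -0.637
vertex -4.501 0.045 -0.955
vertex -4.722 0.259 0.323
endloop
endfacet
facet normal -0.985 0.014 -0.173
outer loop
vertex -4.722 0.259 0.323
vertex -4.501 0.045 -0.955
vertex -4.676 -0.418 0.005
endloop
endfacet
facet normal -0.161 -0.429 0.889
outer loop
vertex -4.722 0.259 0.323
vertex -4.676 -0.418 0.005
vertex -3.807 -0.092 0.32
endloop
endfacet
facet normal 0.161 0.429 -0.889
outer loop
vertex -4.501 0.045 -0.955
vertex -3.633 0.372 -0.64
vertex -3.946 -0.441 -1.089
endloop
endfacet
facet normal -0.653 -0.629 -0.422
outer loop
vertex -4.501 0.045 -0.955
vertex -3.946 -0.441 -1.089
vertex -4.676 -0.418 0.005
endloop
endfacet
facet normal -0.652 -0.630 -0.422
outer loop
vertex -4.676 -0.418 0.005
vertex -3.946 -0.441 -1.089
vertex -4.12 -0.904 -0.129
endloop
endfacet
facet normal -0.161 -0.429 0.889
outer loop
vertex -4.676 -0.418 0.005
vertex -4.12 -0.904 -0.129
vertex -3.807 -0.092 0.32
endloop
endfacet
facet normal 0.161 0.429 -0.889
outer loop
vertex -3.946 -0.441 -1.089
vertex -3.633 0.372 -0.64
vertex -3.207 -0.451 -0.96
endloop
endfacet
facet normal 0.062 -0.903 -0.424
outer loop
vertex -3.946 -0.441 -1.089
vertex -3.207 -0.451 -0.96
vertex -4.12 -0.904 -0.129
endloop
endfacet
facet normal 0.062 -0.903 -0.424
outer loop
vertex -4.12 -0.904 -0.129
vertex -3.207 -0.451 -0.96
vertex -3.381 -0.914 0.0
endloop
endfacet
facet normal -0.161 -0.429 0.889
outer loop
vertex -4.12 -0.904 -0.129
vertex -3.381 -0.914 0.0
vertex -3.807 -0.092 0.32
endloop
endfacet
facet normal 0.162 0.429 -0.889
outer loop
vertex -3.207 -0.451 -0.96
vertex -3.633 0.372 -0.64
vertex -2.718 0.021 -0.643
endloop
endfacet
facet normal 0.741 -0.648 -0.178
outer loop
vertex -3.207 -0.451 -0.96
vertex -2.718 0.021 -0.643
vertex -3.381 -0.914 0.0
endloop
endfacet
facet normal 0.741 -0.648 -0.178
outer loop
vertex -3.381 -0.914 0.0
vertex -2.718 0.021 -0.643
vertex -2.892 -0.442 0.317
endloop
endfacet
facet normal -0.161 -0.430 0.889
outer loop
vertex -3.381 -0.914 0.0
vertex -2.892 -0.442 0.317
vertex -3.807 -0.092 0.32
endloop
endfacet
facet normal -0.557 0.724 -0.407
outer loop
vertex -2.793 -1.203 -0.372
vertex -1.042 0.091 -0.468
vertex -2.508 -1.681 -1.613
endloop
endfacet
facet normal -0.803 -0.594 0.044
outer loop
vertex -1.438 -3.071 -0.832
vertex -2.793 -1.203 -0.372
vertex -2.508 -1.681 -1.613
endloop
endfacet
facet normal -0.557 0.724 -0.407
outer loop
vertex -2.508 -1.681 -1.613
vertex -1.042 0.091 -0.468
vertex -0.756 -0.387 -1.709
endloop
endfacet
facet normal 0.210 -0.351 -0.912
outer loop
vertex -0.756 -0.387 -1.709
vertex -1.438 -3.071 -0.832
vertex -2.508 -1.681 -1.613
endloop
endfacet
facet normal -0.210 0.351 0.912
outer loop
vertex -2.793 -1.203 -0.372
vertex 0.028 -1.299 0.313
vertex -1.042 0.091 -0.468
endloop
endfacet
facet normal -0.804 -0.594 0.043
outer loop
vertex -1.724 -2.593 0.409
vertex -2.793 -1.203 -0.372
vertex -1.438 -3.071 -0.832
endloop
endfacet
facet normal -0.210 0.351 0.912
outer loop
vertex -1.724 -2.593 0.409
vertex 0.028 -1.299 0.313
vertex -2.793 -1.203 -0.372
endloop
endfacet
facet normal 0.803 0.594 -0.044
outer loop
vertex -1.042 0.091 -0.468
vertex 0.028 -1.299 0.313
vertex -0.756 -0.387 -1.709
endloop
endfacet
facet normal 0.210 -0.351 -0.912
outer loop
vertex 0.313 -1.777 -0.928
vertex -1.438 -3.071 -0.832
vertex -0.756 -0.387 -1.709
endloop
endfacet
facet normal 0.804 0.593 -0.044
outer loop
vertex -0.756 -0.387 -1.709
vertex 0.028 -1.299 0.313
vertex 0.313 -1.777 -0.928
endloop
endfacet
facet normal 0.557 -0.724 0.407
outer loop
vertex 0.313 -1.777 -0.928
vertex -1.724 -2.593 0.409
vertex -1.438 -3.071 -0.832
endloop
endfacet
facet normal 0.557 -0.724 0.407
outer loop
vertex 0.028 -1.299 0.313
vertex -1.724 -2.593 0.409
vertex 0.313 -1.777 -0.928
endloop
endfacet

endsolid


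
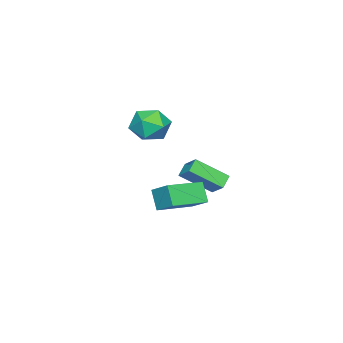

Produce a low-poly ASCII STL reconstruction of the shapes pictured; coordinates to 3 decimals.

solid 
facet normal -0.838 -0.016 0.545
outer loop
vertex -2.605 1.363 -1.287
vertex -3.361 2.74 -2.408
vertex -3.015 0.607 -1.939
endloop
endfacet
facet normal 0.392 -0.713 0.581
outer loop
vertex -2.319 0.62 -2.392
vertex -2.605 1.363 -1.287
vertex -3.015 0.607 -1.939
endloop
endfacet
facet normal -0.838 -0.016 0.545
outer loop
vertex -3.015 0.607 -1.939
vertex -3.361 2.74 -2.408
vertex -3.771 1.983 -3.06
endloop
endfacet
facet normal -0.380 -0.701 -0.604
outer loop
vertex -3.771 1.983 -3.06
vertex -2.319 0.62 -2.392
vertex -3.015 0.607 -1.939
endloop
endfacet
facet normal 0.380 0.700 0.604
outer loop
vertex -2.605 1.363 -1.287
vertex -2.665 2.753 -2.861
vertex -3.361 2.74 -2.408
endloop
endfacet
facet normal 0.392 -0.713 0.581
outer loop
vertex -1.909 1.377 -1.74
vertex -2.605 1.363 -1.287
vertex -2.319 0.62 -2.392
endloop
endfacet
facet normal 0.379 0.701 0.604
outer loop
vertex -1.909 1.377 -1.74
vertex -2.665 2.753 -2.861
vertex -2.605 1.363 -1.287
endloop
endfacet
facet normal -0.392 0.713 -0.581
outer loop
vertex -3.361 2.74 -2.408
vertex -2.665 2.753 -2.861
vertex -3.771 1.983 -3.06
endloop
endfacet
facet normal -0.379 -0.700 -0.605
outer loop
vertex -3.075 1.997 -3.513
vertex -2.319 0.62 -2.392
vertex -3.771 1.983 -3.06
endloop
endfacet
facet normal -0.392 0.713 -0.581
outer loop
vertex -3.771 1.983 -3.06
vertex -2.665 2.753 -2.861
vertex -3.075 1.997 -3.513
endloop
endfacet
facet normal 0.838 0.016 -0.545
outer loop
vertex -3.075 1.997 -3.513
vertex -1.909 1.377 -1.74
vertex -2.319 0.62 -2.392
endloop
endfacet
facet normal 0.838 0.016 -0.545
outer loop
vertex -2.665 2.753 -2.861
vertex -1.909 1.377 -1.74
vertex -3.075 1.997 -3.513
endloop
endfacet
facet normal 0.444 0.516 0.733
outer loop
vertex -0.393 0.849 1.596
vertex -0.943 0.297 2.318
vertex 0.004 -0.054 1.991
endloop
endfacet
facet normal 0.874 0.457 0.167
outer loop
vertex -0.393 0.849 1.596
vertex 0.004 -0.054 1.991
vertex 0.092 0.156 0.954
endloop
endfacet
facet normal 0.540 0.744 -0.395
outer loop
vertex -0.393 0.849 1.596
vertex 0.092 0.156 0.954
vertex -0.801 0.637 0.639
endloop
endfacet
facet normal -0.098 0.980 -0.175
outer loop
vertex -0.393 0.849 1.596
vertex -0.801 0.637 0.639
vertex -1.441 0.724 1.482
endloop
endfacet
facet normal -0.157 0.839 0.522
outer loop
vertex -0.393 0.849 1.596
vertex -1.441 0.724 1.482
vertex -0.943 0.297 2.318
endloop
endfacet
facet normal 0.971 -0.237 0.034
outer loop
vertex 0.092 0.156 0.954
vertex 0.004 -0.054 1.991
vertex -0.159 -0.824 1.278
endloop
endfacet
facet normal 0.275 -0.143 0.951
outer loop
vertex 0.004 -0.054 1.991
vertex -0.943 0.297 2.318
vertex -0.799 -0.737 2.121
endloop
endfacet
facet normal -0.697 0.380 0.609
outer loop
vertex -0.943 0.297 2.318
vertex -1.441 0.724 1.482
vertex -1.692 -0.256 1.806
endloop
endfacet
facet normal -0.601 0.608 -0.519
outer loop
vertex -1.441 0.724 1.482
vertex -0.801 0.637 0.639
vertex -1.604 -0.046 0.769
endloop
endfacet
facet normal 0.430 0.226 -0.874
outer loop
vertex -0.801 0.637 0.639
vertex 0.092 0.156 0.954
vertex -0.657 -0.397 0.442
endloop
endfacet
facet normal 0.098 -0.980 0.175
outer loop
vertex -1.207 -0.949 1.164
vertex -0.159 -0.824 1.278
vertex -0.799 -0.737 2.121
endloop
endfacet
facet normal -0.540 -0.744 0.395
outer loop
vertex -1.207 -0.949 1.164
vertex -0.799 -0.737 2.121
vertex -1.692 -0.256 1.806
endloop
endfacet
facet normal -0.874 -0.457 -0.167
outer loop
vertex -1.207 -0.949 1.164
vertex -1.692 -0.256 1.806
vertex -1.604 -0.046 0.769
endloop
endfacet
facet normal -0.444 -0.516 -0.733
outer loop
vertex -1.207 -0.949 1.164
vertex -1.604 -0.046 0.769
vertex -0.657 -0.397 0.442
endloop
endfacet
facet normal 0.157 -0.839 -0.522
outer loop
vertex -1.207 -0.949 1.164
vertex -0.657 -0.397 0.442
vertex -0.159 -0.824 1.278
endloop
endfacet
facet normal 0.601 -0.608 0.519
outer loop
vertex -0.799 -0.737 2.121
vertex -0.159 -0.824 1.278
vertex 0.004 -0.054 1.991
endloop
endfacet
facet normal -0.430 -0.226 0.874
outer loop
vertex -1.692 -0.256 1.806
vertex -0.799 -0.737 2.121
vertex -0.943 0.297 2.318
endloop
endfacet
facet normal -0.971 0.237 -0.034
outer loop
vertex -1.604 -0.046 0.769
vertex -1.692 -0.256 1.806
vertex -1.441 0.724 1.482
endloop
endfacet
facet normal -0.275 0.143 -0.951
outer loop
vertex -0.657 -0.397 0.442
vertex -1.604 -0.046 0.769
vertex -0.801 0.637 0.639
endloop
endfacet
facet normal 0.697 -0.380 -0.609
outer loop
vertex -0.159 -0.824 1.278
vertex -0.657 -0.397 0.442
vertex 0.092 0.156 0.954
endloop
endfacet
facet normal -0.381 -0.423 0.822
outer loop
vertex 3.301 2.932 -0.007
vertex 1.633 3.802 -0.333
vertex 2.933 1.976 -0.669
endloop
endfacet
facet normal 0.874 -0.455 0.171
outer loop
vertex 3.367 2.458 -1.607
vertex 3.301 2.932 -0.007
vertex 2.933 1.976 -0.669
endloop
endfacet
facet normal -0.381 -0.423 0.822
outer loop
vertex 2.933 1.976 -0.669
vertex 1.633 3.802 -0.333
vertex 1.264 2.846 -0.996
endloop
endfacet
facet normal -0.302 -0.784 -0.543
outer loop
vertex 1.264 2.846 -0.996
vertex 3.367 2.458 -1.607
vertex 2.933 1.976 -0.669
endloop
endfacet
facet normal 0.303 0.784 0.543
outer loop
vertex 3.301 2.932 -0.007
vertex 2.067 4.284 -1.271
vertex 1.633 3.802 -0.333
endloop
endfacet
facet normal 0.873 -0.456 0.171
outer loop
vertex 3.736 3.414 -0.944
vertex 3.301 2.932 -0.007
vertex 3.367 2.458 -1.607
endloop
endfacet
facet normal 0.302 0.783 0.543
outer loop
vertex 3.736 3.414 -0.944
vertex 2.067 4.284 -1.271
vertex 3.301 2.932 -0.007
endloop
endfacet
facet normal -0.874 0.455 -0.170
outer loop
vertex 1.633 3.802 -0.333
vertex 2.067 4.284 -1.271
vertex 1.264 2.846 -0.996
endloop
endfacet
facet normal -0.302 -0.783 -0.543
outer loop
vertex 1.699 3.328 -1.933
vertex 3.367 2.458 -1.607
vertex 1.264 2.846 -0.996
endloop
endfacet
facet normal -0.874 0.455 -0.172
outer loop
vertex 1.264 2.846 -0.996
vertex 2.067 4.284 -1.271
vertex 1.699 3.328 -1.933
endloop
endfacet
facet normal 0.381 0.423 -0.822
outer loop
vertex 1.699 3.328 -1.933
vertex 3.736 3.414 -0.944
vertex 3.367 2.458 -1.607
endloop
endfacet
facet normal 0.381 0.423 -0.822
outer loop
vertex 2.067 4.284 -1.271
vertex 3.736 3.414 -0.944
vertex 1.699 3.328 -1.933
endloop
endfacet

endsolid


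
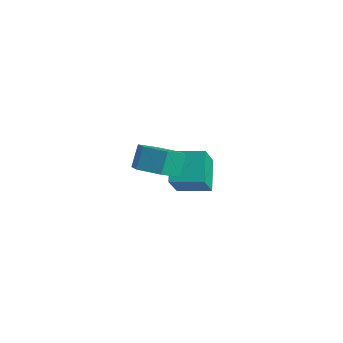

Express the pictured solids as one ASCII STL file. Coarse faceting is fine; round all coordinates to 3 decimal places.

solid 
facet normal -0.828 -0.550 -0.112
outer loop
vertex -1.815 0.831 -1.891
vertex -2.621 1.824 -0.801
vertex -2.402 2.024 -3.412
endloop
endfacet
facet normal 0.480 -0.591 -0.649
outer loop
vertex -1.119 2.876 -3.239
vertex -1.815 0.831 -1.891
vertex -2.402 2.024 -3.412
endloop
endfacet
facet normal -0.828 -0.550 -0.112
outer loop
vertex -2.402 2.024 -3.412
vertex -2.621 1.824 -0.801
vertex -3.208 3.017 -2.322
endloop
endfacet
facet normal -0.291 0.591 -0.753
outer loop
vertex -3.208 3.017 -2.322
vertex -1.119 2.876 -3.239
vertex -2.402 2.024 -3.412
endloop
endfacet
facet normal 0.291 -0.591 0.753
outer loop
vertex -1.815 0.831 -1.891
vertex -1.338 2.676 -0.628
vertex -2.621 1.824 -0.801
endloop
endfacet
facet normal 0.480 -0.591 -0.649
outer loop
vertex -0.532 1.683 -1.718
vertex -1.815 0.831 -1.891
vertex -1.119 2.876 -3.239
endloop
endfacet
facet normal 0.291 -0.591 0.753
outer loop
vertex -0.532 1.683 -1.718
vertex -1.338 2.676 -0.628
vertex -1.815 0.831 -1.891
endloop
endfacet
facet normal -0.480 0.591 0.649
outer loop
vertex -2.621 1.824 -0.801
vertex -1.338 2.676 -0.628
vertex -3.208 3.017 -2.322
endloop
endfacet
facet normal -0.291 0.591 -0.753
outer loop
vertex -1.925 3.869 -2.149
vertex -1.119 2.876 -3.239
vertex -3.208 3.017 -2.322
endloop
endfacet
facet normal -0.480 0.591 0.649
outer loop
vertex -3.208 3.017 -2.322
vertex -1.338 2.676 -0.628
vertex -1.925 3.869 -2.149
endloop
endfacet
facet normal 0.828 0.550 0.112
outer loop
vertex -1.925 3.869 -2.149
vertex -0.532 1.683 -1.718
vertex -1.119 2.876 -3.239
endloop
endfacet
facet normal 0.828 0.550 0.112
outer loop
vertex -1.338 2.676 -0.628
vertex -0.532 1.683 -1.718
vertex -1.925 3.869 -2.149
endloop
endfacet
facet normal 0.171 -0.529 -0.831
outer loop
vertex 1.092 -2.802 1.917
vertex 0.318 -2.274 1.422
vertex 1.313 -1.907 1.393
endloop
endfacet
facet normal 0.963 -0.089 0.254
outer loop
vertex 1.092 -2.802 1.917
vertex 1.313 -1.907 1.393
vertex 0.896 -2.195 2.873
endloop
endfacet
facet normal 0.963 -0.088 0.254
outer loop
vertex 0.896 -2.195 2.873
vertex 1.313 -1.907 1.393
vertex 1.116 -1.3 2.35
endloop
endfacet
facet normal -0.171 0.528 0.832
outer loop
vertex 0.896 -2.195 2.873
vertex 1.116 -1.3 2.35
vertex 0.122 -1.666 2.378
endloop
endfacet
facet normal 0.171 -0.529 -0.831
outer loop
vertex 1.313 -1.907 1.393
vertex 0.318 -2.274 1.422
vertex 0.538 -1.379 0.898
endloop
endfacet
facet normal 0.661 0.688 -0.300
outer loop
vertex 1.313 -1.907 1.393
vertex 0.538 -1.379 0.898
vertex 1.116 -1.3 2.35
endloop
endfacet
facet normal 0.662 0.687 -0.301
outer loop
vertex 1.116 -1.3 2.35
vertex 0.538 -1.379 0.898
vertex 0.342 -0.771 1.855
endloop
endfacet
facet normal -0.171 0.528 0.832
outer loop
vertex 1.116 -1.3 2.35
vertex 0.342 -0.771 1.855
vertex 0.122 -1.666 2.378
endloop
endfacet
facet normal 0.170 -0.529 -0.832
outer loop
vertex 0.538 -1.379 0.898
vertex 0.318 -2.274 1.422
vertex -0.456 -1.745 0.927
endloop
endfacet
facet normal -0.302 0.776 -0.555
outer loop
vertex 0.538 -1.379 0.898
vertex -0.456 -1.745 0.927
vertex 0.342 -0.771 1.855
endloop
endfacet
facet normal -0.302 0.776 -0.554
outer loop
vertex 0.342 -0.771 1.855
vertex -0.456 -1.745 0.927
vertex -0.652 -1.138 1.883
endloop
endfacet
facet normal -0.172 0.528 0.832
outer loop
vertex 0.342 -0.771 1.855
vertex -0.652 -1.138 1.883
vertex 0.122 -1.666 2.378
endloop
endfacet
facet normal 0.171 -0.528 -0.832
outer loop
vertex -0.456 -1.745 0.927
vertex 0.318 -2.274 1.422
vertex -0.676 -2.64 1.45
endloop
endfacet
facet normal -0.963 0.089 -0.254
outer loop
vertex -0.456 -1.745 0.927
vertex -0.676 -2.64 1.45
vertex -0.652 -1.138 1.883
endloop
endfacet
facet normal -0.963 0.089 -0.255
outer loop
vertex -0.652 -1.138 1.883
vertex -0.676 -2.64 1.45
vertex -0.873 -2.033 2.407
endloop
endfacet
facet normal -0.171 0.529 0.831
outer loop
vertex -0.652 -1.138 1.883
vertex -0.873 -2.033 2.407
vertex 0.122 -1.666 2.378
endloop
endfacet
facet normal 0.171 -0.528 -0.832
outer loop
vertex -0.676 -2.64 1.45
vertex 0.318 -2.274 1.422
vertex 0.098 -3.169 1.945
endloop
endfacet
facet normal -0.662 -0.687 0.300
outer loop
vertex -0.676 -2.64 1.45
vertex 0.098 -3.169 1.945
vertex -0.873 -2.033 2.407
endloop
endfacet
facet normal -0.661 -0.687 0.301
outer loop
vertex -0.873 -2.033 2.407
vertex 0.098 -3.169 1.945
vertex -0.098 -2.561 2.902
endloop
endfacet
facet normal -0.171 0.529 0.831
outer loop
vertex -0.873 -2.033 2.407
vertex -0.098 -2.561 2.902
vertex 0.122 -1.666 2.378
endloop
endfacet
facet normal 0.172 -0.528 -0.832
outer loop
vertex 0.098 -3.169 1.945
vertex 0.318 -2.274 1.422
vertex 1.092 -2.802 1.917
endloop
endfacet
facet normal 0.302 -0.775 0.555
outer loop
vertex 0.098 -3.169 1.945
vertex 1.092 -2.802 1.917
vertex -0.098 -2.561 2.902
endloop
endfacet
facet normal 0.302 -0.776 0.554
outer loop
vertex -0.098 -2.561 2.902
vertex 1.092 -2.802 1.917
vertex 0.896 -2.195 2.873
endloop
endfacet
facet normal -0.170 0.529 0.832
outer loop
vertex -0.098 -2.561 2.902
vertex 0.896 -2.195 2.873
vertex 0.122 -1.666 2.378
endloop
endfacet

endsolid


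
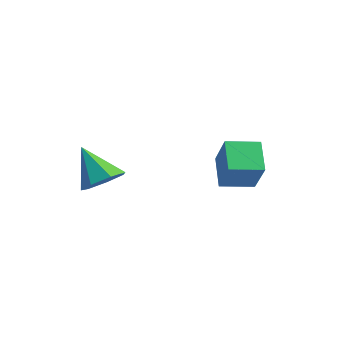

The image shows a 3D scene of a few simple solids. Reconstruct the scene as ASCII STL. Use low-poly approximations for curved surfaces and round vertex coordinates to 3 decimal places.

solid 
facet normal -0.641 0.206 -0.739
outer loop
vertex -2.153 1.275 2.821
vertex -1.657 2.439 2.715
vertex -1.235 0.799 1.892
endloop
endfacet
facet normal -0.391 -0.917 0.084
outer loop
vertex -0.183 0.461 3.105
vertex -2.153 1.275 2.821
vertex -1.235 0.799 1.892
endloop
endfacet
facet normal -0.641 0.206 -0.739
outer loop
vertex -1.235 0.799 1.892
vertex -1.657 2.439 2.715
vertex -0.739 1.963 1.786
endloop
endfacet
facet normal 0.661 -0.342 -0.668
outer loop
vertex -0.739 1.963 1.786
vertex -0.183 0.461 3.105
vertex -1.235 0.799 1.892
endloop
endfacet
facet normal -0.661 0.342 0.668
outer loop
vertex -2.153 1.275 2.821
vertex -0.605 2.101 3.928
vertex -1.657 2.439 2.715
endloop
endfacet
facet normal -0.391 -0.917 0.084
outer loop
vertex -1.101 0.937 4.034
vertex -2.153 1.275 2.821
vertex -0.183 0.461 3.105
endloop
endfacet
facet normal -0.661 0.342 0.668
outer loop
vertex -1.101 0.937 4.034
vertex -0.605 2.101 3.928
vertex -2.153 1.275 2.821
endloop
endfacet
facet normal 0.391 0.917 -0.084
outer loop
vertex -1.657 2.439 2.715
vertex -0.605 2.101 3.928
vertex -0.739 1.963 1.786
endloop
endfacet
facet normal 0.661 -0.342 -0.668
outer loop
vertex 0.313 1.625 2.999
vertex -0.183 0.461 3.105
vertex -0.739 1.963 1.786
endloop
endfacet
facet normal 0.391 0.917 -0.084
outer loop
vertex -0.739 1.963 1.786
vertex -0.605 2.101 3.928
vertex 0.313 1.625 2.999
endloop
endfacet
facet normal 0.641 -0.206 0.739
outer loop
vertex 0.313 1.625 2.999
vertex -1.101 0.937 4.034
vertex -0.183 0.461 3.105
endloop
endfacet
facet normal 0.641 -0.206 0.739
outer loop
vertex -0.605 2.101 3.928
vertex -1.101 0.937 4.034
vertex 0.313 1.625 2.999
endloop
endfacet
facet normal 0.574 0.175 -0.800
outer loop
vertex -2.674 -2.646 2.602
vertex -3.394 -2.498 2.118
vertex -2.919 -1.923 2.584
endloop
endfacet
facet normal 0.446 0.173 0.878
outer loop
vertex -2.674 -2.646 2.602
vertex -2.919 -1.923 2.584
vertex -4.386 -2.802 3.502
endloop
endfacet
facet normal 0.573 0.175 -0.801
outer loop
vertex -2.919 -1.923 2.584
vertex -3.394 -2.498 2.118
vertex -3.522 -1.633 2.216
endloop
endfacet
facet normal -0.039 0.752 0.657
outer loop
vertex -2.919 -1.923 2.584
vertex -3.522 -1.633 2.216
vertex -4.386 -2.802 3.502
endloop
endfacet
facet normal 0.574 0.176 -0.800
outer loop
vertex -3.522 -1.633 2.216
vertex -3.394 -2.498 2.118
vertex -4.028 -1.995 1.773
endloop
endfacet
facet normal -0.677 0.711 0.192
outer loop
vertex -3.522 -1.633 2.216
vertex -4.028 -1.995 1.773
vertex -4.386 -2.802 3.502
endloop
endfacet
facet normal 0.574 0.175 -0.800
outer loop
vertex -4.028 -1.995 1.773
vertex -3.394 -2.498 2.118
vertex -4.057 -2.736 1.59
endloop
endfacet
facet normal -0.983 0.080 -0.166
outer loop
vertex -4.028 -1.995 1.773
vertex -4.057 -2.736 1.59
vertex -4.386 -2.802 3.502
endloop
endfacet
facet normal 0.574 0.174 -0.800
outer loop
vertex -4.057 -2.736 1.59
vertex -3.394 -2.498 2.118
vertex -3.587 -3.298 1.805
endloop
endfacet
facet normal -0.730 -0.667 -0.149
outer loop
vertex -4.057 -2.736 1.59
vertex -3.587 -3.298 1.805
vertex -4.386 -2.802 3.502
endloop
endfacet
facet normal 0.572 0.175 -0.801
outer loop
vertex -3.587 -3.298 1.805
vertex -3.394 -2.498 2.118
vertex -2.971 -3.258 2.254
endloop
endfacet
facet normal -0.107 -0.967 0.232
outer loop
vertex -3.587 -3.298 1.805
vertex -2.971 -3.258 2.254
vertex -4.386 -2.802 3.502
endloop
endfacet
facet normal 0.574 0.176 -0.800
outer loop
vertex -2.971 -3.258 2.254
vertex -3.394 -2.498 2.118
vertex -2.674 -2.646 2.602
endloop
endfacet
facet normal 0.416 -0.594 0.689
outer loop
vertex -2.971 -3.258 2.254
vertex -2.674 -2.646 2.602
vertex -4.386 -2.802 3.502
endloop
endfacet

endsolid


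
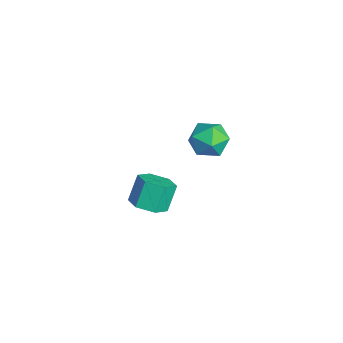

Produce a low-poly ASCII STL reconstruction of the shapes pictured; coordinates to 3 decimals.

solid 
facet normal -0.670 0.710 -0.215
outer loop
vertex 1.613 3.511 1.798
vertex 0.771 2.772 1.983
vertex 1.169 3.406 2.837
endloop
endfacet
facet normal -0.079 0.995 0.067
outer loop
vertex 1.613 3.511 1.798
vertex 1.169 3.406 2.837
vertex 2.293 3.504 2.707
endloop
endfacet
facet normal 0.472 0.810 -0.347
outer loop
vertex 1.613 3.511 1.798
vertex 2.293 3.504 2.707
vertex 2.589 2.931 1.772
endloop
endfacet
facet normal 0.222 0.413 -0.883
outer loop
vertex 1.613 3.511 1.798
vertex 2.589 2.931 1.772
vertex 1.649 2.479 1.325
endloop
endfacet
facet normal -0.484 0.351 -0.802
outer loop
vertex 1.613 3.511 1.798
vertex 1.649 2.479 1.325
vertex 0.771 2.772 1.983
endloop
endfacet
facet normal 0.021 0.703 0.710
outer loop
vertex 2.293 3.504 2.707
vertex 1.169 3.406 2.837
vertex 1.871 2.761 3.455
endloop
endfacet
facet normal -0.936 0.243 0.256
outer loop
vertex 1.169 3.406 2.837
vertex 0.771 2.772 1.983
vertex 0.931 2.309 3.008
endloop
endfacet
facet normal -0.634 -0.339 -0.695
outer loop
vertex 0.771 2.772 1.983
vertex 1.649 2.479 1.325
vertex 1.227 1.736 2.073
endloop
endfacet
facet normal 0.508 -0.239 -0.827
outer loop
vertex 1.649 2.479 1.325
vertex 2.589 2.931 1.772
vertex 2.351 1.834 1.943
endloop
endfacet
facet normal 0.913 0.405 0.041
outer loop
vertex 2.589 2.931 1.772
vertex 2.293 3.504 2.707
vertex 2.749 2.468 2.797
endloop
endfacet
facet normal -0.222 -0.413 0.883
outer loop
vertex 1.907 1.729 2.982
vertex 1.871 2.761 3.455
vertex 0.931 2.309 3.008
endloop
endfacet
facet normal -0.472 -0.810 0.347
outer loop
vertex 1.907 1.729 2.982
vertex 0.931 2.309 3.008
vertex 1.227 1.736 2.073
endloop
endfacet
facet normal 0.079 -0.995 -0.067
outer loop
vertex 1.907 1.729 2.982
vertex 1.227 1.736 2.073
vertex 2.351 1.834 1.943
endloop
endfacet
facet normal 0.670 -0.710 0.215
outer loop
vertex 1.907 1.729 2.982
vertex 2.351 1.834 1.943
vertex 2.749 2.468 2.797
endloop
endfacet
facet normal 0.484 -0.351 0.802
outer loop
vertex 1.907 1.729 2.982
vertex 2.749 2.468 2.797
vertex 1.871 2.761 3.455
endloop
endfacet
facet normal -0.508 0.239 0.827
outer loop
vertex 0.931 2.309 3.008
vertex 1.871 2.761 3.455
vertex 1.169 3.406 2.837
endloop
endfacet
facet normal -0.913 -0.405 -0.041
outer loop
vertex 1.227 1.736 2.073
vertex 0.931 2.309 3.008
vertex 0.771 2.772 1.983
endloop
endfacet
facet normal -0.021 -0.703 -0.710
outer loop
vertex 2.351 1.834 1.943
vertex 1.227 1.736 2.073
vertex 1.649 2.479 1.325
endloop
endfacet
facet normal 0.936 -0.243 -0.256
outer loop
vertex 2.749 2.468 2.797
vertex 2.351 1.834 1.943
vertex 2.589 2.931 1.772
endloop
endfacet
facet normal 0.634 0.339 0.695
outer loop
vertex 1.871 2.761 3.455
vertex 2.749 2.468 2.797
vertex 2.293 3.504 2.707
endloop
endfacet
facet normal 0.333 -0.402 -0.853
outer loop
vertex 0.633 0.222 -3.974
vertex -0.356 0.091 -4.299
vertex 0.155 0.981 -4.519
endloop
endfacet
facet normal 0.825 0.562 0.058
outer loop
vertex 0.633 0.222 -3.974
vertex 0.155 0.981 -4.519
vertex 0.086 0.881 -2.575
endloop
endfacet
facet normal 0.825 0.562 0.058
outer loop
vertex 0.086 0.881 -2.575
vertex 0.155 0.981 -4.519
vertex -0.393 1.64 -3.12
endloop
endfacet
facet normal -0.334 0.401 0.853
outer loop
vertex 0.086 0.881 -2.575
vertex -0.393 1.64 -3.12
vertex -0.904 0.749 -2.901
endloop
endfacet
facet normal 0.333 -0.402 -0.853
outer loop
vertex 0.155 0.981 -4.519
vertex -0.356 0.091 -4.299
vertex -0.835 0.85 -4.844
endloop
endfacet
facet normal 0.018 0.907 -0.420
outer loop
vertex 0.155 0.981 -4.519
vertex -0.835 0.85 -4.844
vertex -0.393 1.64 -3.12
endloop
endfacet
facet normal 0.018 0.907 -0.420
outer loop
vertex -0.393 1.64 -3.12
vertex -0.835 0.85 -4.844
vertex -1.382 1.509 -3.446
endloop
endfacet
facet normal -0.334 0.401 0.853
outer loop
vertex -0.393 1.64 -3.12
vertex -1.382 1.509 -3.446
vertex -0.904 0.749 -2.901
endloop
endfacet
facet normal 0.334 -0.401 -0.853
outer loop
vertex -0.835 0.85 -4.844
vertex -0.356 0.091 -4.299
vertex -1.346 -0.041 -4.625
endloop
endfacet
facet normal -0.807 0.345 -0.479
outer loop
vertex -0.835 0.85 -4.844
vertex -1.346 -0.041 -4.625
vertex -1.382 1.509 -3.446
endloop
endfacet
facet normal -0.808 0.345 -0.478
outer loop
vertex -1.382 1.509 -3.446
vertex -1.346 -0.041 -4.625
vertex -1.893 0.618 -3.226
endloop
endfacet
facet normal -0.333 0.402 0.853
outer loop
vertex -1.382 1.509 -3.446
vertex -1.893 0.618 -3.226
vertex -0.904 0.749 -2.901
endloop
endfacet
facet normal 0.334 -0.401 -0.853
outer loop
vertex -1.346 -0.041 -4.625
vertex -0.356 0.091 -4.299
vertex -0.867 -0.8 -4.08
endloop
endfacet
facet normal -0.825 -0.562 -0.058
outer loop
vertex -1.346 -0.041 -4.625
vertex -0.867 -0.8 -4.08
vertex -1.893 0.618 -3.226
endloop
endfacet
facet normal -0.825 -0.562 -0.059
outer loop
vertex -1.893 0.618 -3.226
vertex -0.867 -0.8 -4.08
vertex -1.415 -0.141 -2.681
endloop
endfacet
facet normal -0.333 0.402 0.853
outer loop
vertex -1.893 0.618 -3.226
vertex -1.415 -0.141 -2.681
vertex -0.904 0.749 -2.901
endloop
endfacet
facet normal 0.334 -0.401 -0.853
outer loop
vertex -0.867 -0.8 -4.08
vertex -0.356 0.091 -4.299
vertex 0.122 -0.669 -3.754
endloop
endfacet
facet normal -0.018 -0.907 0.420
outer loop
vertex -0.867 -0.8 -4.08
vertex 0.122 -0.669 -3.754
vertex -1.415 -0.141 -2.681
endloop
endfacet
facet normal -0.018 -0.907 0.421
outer loop
vertex -1.415 -0.141 -2.681
vertex 0.122 -0.669 -3.754
vertex -0.425 -0.01 -2.356
endloop
endfacet
facet normal -0.333 0.402 0.853
outer loop
vertex -1.415 -0.141 -2.681
vertex -0.425 -0.01 -2.356
vertex -0.904 0.749 -2.901
endloop
endfacet
facet normal 0.333 -0.402 -0.853
outer loop
vertex 0.122 -0.669 -3.754
vertex -0.356 0.091 -4.299
vertex 0.633 0.222 -3.974
endloop
endfacet
facet normal 0.807 -0.345 0.479
outer loop
vertex 0.122 -0.669 -3.754
vertex 0.633 0.222 -3.974
vertex -0.425 -0.01 -2.356
endloop
endfacet
facet normal 0.807 -0.345 0.478
outer loop
vertex -0.425 -0.01 -2.356
vertex 0.633 0.222 -3.974
vertex 0.086 0.881 -2.575
endloop
endfacet
facet normal -0.334 0.401 0.853
outer loop
vertex -0.425 -0.01 -2.356
vertex 0.086 0.881 -2.575
vertex -0.904 0.749 -2.901
endloop
endfacet

endsolid


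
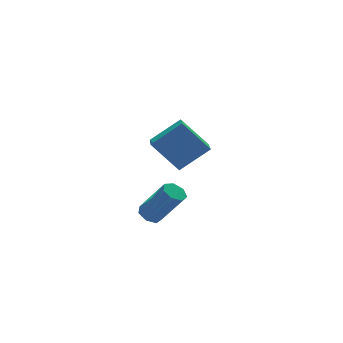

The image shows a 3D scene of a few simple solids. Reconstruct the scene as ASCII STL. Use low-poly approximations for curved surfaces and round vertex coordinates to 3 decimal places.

solid 
facet normal -0.386 0.451 -0.805
outer loop
vertex 0.448 -2.041 -1.076
vertex -0.025 -1.882 -0.76
vertex 0.481 -1.588 -0.838
endloop
endfacet
facet normal 0.920 0.127 -0.370
outer loop
vertex 0.448 -2.041 -1.076
vertex 0.481 -1.588 -0.838
vertex 1.197 -2.917 0.484
endloop
endfacet
facet normal 0.920 0.127 -0.370
outer loop
vertex 1.197 -2.917 0.484
vertex 0.481 -1.588 -0.838
vertex 1.23 -2.464 0.722
endloop
endfacet
facet normal 0.387 -0.451 0.804
outer loop
vertex 1.197 -2.917 0.484
vertex 1.23 -2.464 0.722
vertex 0.725 -2.758 0.8
endloop
endfacet
facet normal -0.386 0.451 -0.805
outer loop
vertex 0.481 -1.588 -0.838
vertex -0.025 -1.882 -0.76
vertex 0.134 -1.357 -0.542
endloop
endfacet
facet normal 0.625 0.769 0.132
outer loop
vertex 0.481 -1.588 -0.838
vertex 0.134 -1.357 -0.542
vertex 1.23 -2.464 0.722
endloop
endfacet
facet normal 0.625 0.769 0.132
outer loop
vertex 1.23 -2.464 0.722
vertex 0.134 -1.357 -0.542
vertex 0.883 -2.233 1.019
endloop
endfacet
facet normal 0.387 -0.452 0.804
outer loop
vertex 1.23 -2.464 0.722
vertex 0.883 -2.233 1.019
vertex 0.725 -2.758 0.8
endloop
endfacet
facet normal -0.386 0.451 -0.805
outer loop
vertex 0.134 -1.357 -0.542
vertex -0.025 -1.882 -0.76
vertex -0.333 -1.521 -0.41
endloop
endfacet
facet normal -0.141 0.833 0.535
outer loop
vertex 0.134 -1.357 -0.542
vertex -0.333 -1.521 -0.41
vertex 0.883 -2.233 1.019
endloop
endfacet
facet normal -0.141 0.833 0.535
outer loop
vertex 0.883 -2.233 1.019
vertex -0.333 -1.521 -0.41
vertex 0.416 -2.397 1.151
endloop
endfacet
facet normal 0.386 -0.452 0.804
outer loop
vertex 0.883 -2.233 1.019
vertex 0.416 -2.397 1.151
vertex 0.725 -2.758 0.8
endloop
endfacet
facet normal -0.385 0.451 -0.805
outer loop
vertex -0.333 -1.521 -0.41
vertex -0.025 -1.882 -0.76
vertex -0.568 -1.957 -0.542
endloop
endfacet
facet normal -0.801 0.269 0.535
outer loop
vertex -0.333 -1.521 -0.41
vertex -0.568 -1.957 -0.542
vertex 0.416 -2.397 1.151
endloop
endfacet
facet normal -0.801 0.268 0.535
outer loop
vertex 0.416 -2.397 1.151
vertex -0.568 -1.957 -0.542
vertex 0.182 -2.833 1.019
endloop
endfacet
facet normal 0.387 -0.451 0.804
outer loop
vertex 0.416 -2.397 1.151
vertex 0.182 -2.833 1.019
vertex 0.725 -2.758 0.8
endloop
endfacet
facet normal -0.385 0.451 -0.805
outer loop
vertex -0.568 -1.957 -0.542
vertex -0.025 -1.882 -0.76
vertex -0.393 -2.336 -0.838
endloop
endfacet
facet normal -0.857 -0.499 0.132
outer loop
vertex -0.568 -1.957 -0.542
vertex -0.393 -2.336 -0.838
vertex 0.182 -2.833 1.019
endloop
endfacet
facet normal -0.857 -0.497 0.132
outer loop
vertex 0.182 -2.833 1.019
vertex -0.393 -2.336 -0.838
vertex 0.356 -3.212 0.722
endloop
endfacet
facet normal 0.387 -0.452 0.804
outer loop
vertex 0.182 -2.833 1.019
vertex 0.356 -3.212 0.722
vertex 0.725 -2.758 0.8
endloop
endfacet
facet normal -0.387 0.451 -0.804
outer loop
vertex -0.393 -2.336 -0.838
vertex -0.025 -1.882 -0.76
vertex 0.059 -2.373 -1.076
endloop
endfacet
facet normal -0.268 -0.889 -0.371
outer loop
vertex -0.393 -2.336 -0.838
vertex 0.059 -2.373 -1.076
vertex 0.356 -3.212 0.722
endloop
endfacet
facet normal -0.268 -0.889 -0.371
outer loop
vertex 0.356 -3.212 0.722
vertex 0.059 -2.373 -1.076
vertex 0.808 -3.249 0.484
endloop
endfacet
facet normal 0.386 -0.452 0.804
outer loop
vertex 0.356 -3.212 0.722
vertex 0.808 -3.249 0.484
vertex 0.725 -2.758 0.8
endloop
endfacet
facet normal -0.386 0.452 -0.804
outer loop
vertex 0.059 -2.373 -1.076
vertex -0.025 -1.882 -0.76
vertex 0.448 -2.041 -1.076
endloop
endfacet
facet normal 0.522 -0.612 -0.594
outer loop
vertex 0.059 -2.373 -1.076
vertex 0.448 -2.041 -1.076
vertex 0.808 -3.249 0.484
endloop
endfacet
facet normal 0.522 -0.612 -0.594
outer loop
vertex 0.808 -3.249 0.484
vertex 0.448 -2.041 -1.076
vertex 1.197 -2.917 0.484
endloop
endfacet
facet normal 0.386 -0.452 0.804
outer loop
vertex 0.808 -3.249 0.484
vertex 1.197 -2.917 0.484
vertex 0.725 -2.758 0.8
endloop
endfacet
facet normal -0.521 0.430 0.737
outer loop
vertex 3.209 2.073 2.401
vertex 3.87 3.698 1.919
vertex 1.81 2.308 1.276
endloop
endfacet
facet normal -0.363 -0.893 0.265
outer loop
vertex 2.81 1.482 -0.139
vertex 3.209 2.073 2.401
vertex 1.81 2.308 1.276
endloop
endfacet
facet normal -0.521 0.431 0.737
outer loop
vertex 1.81 2.308 1.276
vertex 3.87 3.698 1.919
vertex 2.472 3.934 0.794
endloop
endfacet
facet normal -0.772 0.130 -0.622
outer loop
vertex 2.472 3.934 0.794
vertex 2.81 1.482 -0.139
vertex 1.81 2.308 1.276
endloop
endfacet
facet normal 0.772 -0.130 0.622
outer loop
vertex 3.209 2.073 2.401
vertex 4.87 2.872 0.504
vertex 3.87 3.698 1.919
endloop
endfacet
facet normal -0.364 -0.893 0.265
outer loop
vertex 4.208 1.246 0.986
vertex 3.209 2.073 2.401
vertex 2.81 1.482 -0.139
endloop
endfacet
facet normal 0.772 -0.130 0.622
outer loop
vertex 4.208 1.246 0.986
vertex 4.87 2.872 0.504
vertex 3.209 2.073 2.401
endloop
endfacet
facet normal 0.364 0.893 -0.264
outer loop
vertex 3.87 3.698 1.919
vertex 4.87 2.872 0.504
vertex 2.472 3.934 0.794
endloop
endfacet
facet normal -0.773 0.130 -0.621
outer loop
vertex 3.471 3.107 -0.621
vertex 2.81 1.482 -0.139
vertex 2.472 3.934 0.794
endloop
endfacet
facet normal 0.363 0.893 -0.265
outer loop
vertex 2.472 3.934 0.794
vertex 4.87 2.872 0.504
vertex 3.471 3.107 -0.621
endloop
endfacet
facet normal 0.521 -0.430 -0.737
outer loop
vertex 3.471 3.107 -0.621
vertex 4.208 1.246 0.986
vertex 2.81 1.482 -0.139
endloop
endfacet
facet normal 0.521 -0.431 -0.737
outer loop
vertex 4.87 2.872 0.504
vertex 4.208 1.246 0.986
vertex 3.471 3.107 -0.621
endloop
endfacet

endsolid


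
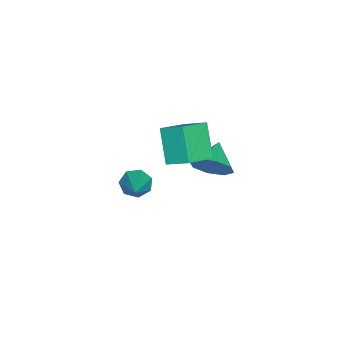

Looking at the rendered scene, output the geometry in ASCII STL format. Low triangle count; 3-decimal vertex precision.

solid 
facet normal -0.809 -0.281 -0.516
outer loop
vertex -0.205 -2.754 -2.939
vertex -0.427 -2.909 -2.507
vertex -0.446 -2.45 -2.727
endloop
endfacet
facet normal 0.448 0.722 -0.526
outer loop
vertex -0.205 -2.754 -2.939
vertex -0.446 -2.45 -2.727
vertex 0.787 -2.491 -1.733
endloop
endfacet
facet normal -0.809 -0.281 -0.516
outer loop
vertex -0.446 -2.45 -2.727
vertex -0.427 -2.909 -2.507
vertex -0.673 -2.491 -2.349
endloop
endfacet
facet normal -0.036 0.996 0.086
outer loop
vertex -0.446 -2.45 -2.727
vertex -0.673 -2.491 -2.349
vertex 0.787 -2.491 -1.733
endloop
endfacet
facet normal -0.809 -0.281 -0.516
outer loop
vertex -0.673 -2.491 -2.349
vertex -0.427 -2.909 -2.507
vertex -0.714 -2.848 -2.09
endloop
endfacet
facet normal -0.317 0.581 0.750
outer loop
vertex -0.673 -2.491 -2.349
vertex -0.714 -2.848 -2.09
vertex 0.787 -2.491 -1.733
endloop
endfacet
facet normal -0.810 -0.279 -0.516
outer loop
vertex -0.714 -2.848 -2.09
vertex -0.427 -2.909 -2.507
vertex -0.54 -3.251 -2.145
endloop
endfacet
facet normal -0.179 -0.209 0.961
outer loop
vertex -0.714 -2.848 -2.09
vertex -0.54 -3.251 -2.145
vertex 0.787 -2.491 -1.733
endloop
endfacet
facet normal -0.810 -0.278 -0.516
outer loop
vertex -0.54 -3.251 -2.145
vertex -0.427 -2.909 -2.507
vertex -0.281 -3.397 -2.473
endloop
endfacet
facet normal 0.272 -0.781 0.563
outer loop
vertex -0.54 -3.251 -2.145
vertex -0.281 -3.397 -2.473
vertex 0.787 -2.491 -1.733
endloop
endfacet
facet normal -0.810 -0.278 -0.516
outer loop
vertex -0.281 -3.397 -2.473
vertex -0.427 -2.909 -2.507
vertex -0.132 -3.176 -2.826
endloop
endfacet
facet normal 0.697 -0.702 -0.146
outer loop
vertex -0.281 -3.397 -2.473
vertex -0.132 -3.176 -2.826
vertex 0.787 -2.491 -1.733
endloop
endfacet
facet normal -0.810 -0.278 -0.516
outer loop
vertex -0.132 -3.176 -2.826
vertex -0.427 -2.909 -2.507
vertex -0.205 -2.754 -2.939
endloop
endfacet
facet normal 0.776 -0.035 -0.630
outer loop
vertex -0.132 -3.176 -2.826
vertex -0.205 -2.754 -2.939
vertex 0.787 -2.491 -1.733
endloop
endfacet
facet normal 0.896 0.057 -0.440
outer loop
vertex -3.044 -1.261 -3.246
vertex -3.333 -1.491 -3.864
vertex -3.225 -0.847 -3.561
endloop
endfacet
facet normal -0.240 0.519 0.820
outer loop
vertex -3.044 -1.261 -3.246
vertex -3.225 -0.847 -3.561
vertex -4.247 -1.549 -3.416
endloop
endfacet
facet normal 0.897 0.056 -0.438
outer loop
vertex -3.225 -0.847 -3.561
vertex -3.333 -1.491 -3.864
vertex -3.468 -0.81 -4.054
endloop
endfacet
facet normal -0.508 0.803 0.311
outer loop
vertex -3.225 -0.847 -3.561
vertex -3.468 -0.81 -4.054
vertex -4.247 -1.549 -3.416
endloop
endfacet
facet normal 0.896 0.055 -0.440
outer loop
vertex -3.468 -0.81 -4.054
vertex -3.333 -1.491 -3.864
vertex -3.633 -1.172 -4.435
endloop
endfacet
facet normal -0.764 0.599 -0.239
outer loop
vertex -3.468 -0.81 -4.054
vertex -3.633 -1.172 -4.435
vertex -4.247 -1.549 -3.416
endloop
endfacet
facet normal 0.897 0.057 -0.439
outer loop
vertex -3.633 -1.172 -4.435
vertex -3.333 -1.491 -3.864
vertex -3.621 -1.721 -4.482
endloop
endfacet
facet normal -0.860 0.025 -0.509
outer loop
vertex -3.633 -1.172 -4.435
vertex -3.621 -1.721 -4.482
vertex -4.247 -1.549 -3.416
endloop
endfacet
facet normal 0.897 0.056 -0.439
outer loop
vertex -3.621 -1.721 -4.482
vertex -3.333 -1.491 -3.864
vertex -3.441 -2.136 -4.167
endloop
endfacet
facet normal -0.740 -0.580 -0.341
outer loop
vertex -3.621 -1.721 -4.482
vertex -3.441 -2.136 -4.167
vertex -4.247 -1.549 -3.416
endloop
endfacet
facet normal 0.896 0.056 -0.440
outer loop
vertex -3.441 -2.136 -4.167
vertex -3.333 -1.491 -3.864
vertex -3.197 -2.172 -3.674
endloop
endfacet
facet normal -0.472 -0.865 0.170
outer loop
vertex -3.441 -2.136 -4.167
vertex -3.197 -2.172 -3.674
vertex -4.247 -1.549 -3.416
endloop
endfacet
facet normal 0.897 0.057 -0.439
outer loop
vertex -3.197 -2.172 -3.674
vertex -3.333 -1.491 -3.864
vertex -3.033 -1.81 -3.292
endloop
endfacet
facet normal -0.216 -0.661 0.719
outer loop
vertex -3.197 -2.172 -3.674
vertex -3.033 -1.81 -3.292
vertex -4.247 -1.549 -3.416
endloop
endfacet
facet normal 0.897 0.055 -0.440
outer loop
vertex -3.033 -1.81 -3.292
vertex -3.333 -1.491 -3.864
vertex -3.044 -1.261 -3.246
endloop
endfacet
facet normal -0.119 -0.085 0.989
outer loop
vertex -3.033 -1.81 -3.292
vertex -3.044 -1.261 -3.246
vertex -4.247 -1.549 -3.416
endloop
endfacet
facet normal -0.823 0.407 -0.396
outer loop
vertex -2.801 -1.492 -1.208
vertex -2.102 -1.061 -2.217
vertex -2.967 -2.258 -1.651
endloop
endfacet
facet normal -0.538 -0.332 0.775
outer loop
vertex -2.038 -2.719 -1.203
vertex -2.801 -1.492 -1.208
vertex -2.967 -2.258 -1.651
endloop
endfacet
facet normal -0.823 0.408 -0.396
outer loop
vertex -2.967 -2.258 -1.651
vertex -2.102 -1.061 -2.217
vertex -2.269 -1.827 -2.659
endloop
endfacet
facet normal -0.185 -0.851 -0.492
outer loop
vertex -2.269 -1.827 -2.659
vertex -2.038 -2.719 -1.203
vertex -2.967 -2.258 -1.651
endloop
endfacet
facet normal 0.185 0.851 0.492
outer loop
vertex -2.801 -1.492 -1.208
vertex -1.173 -1.522 -1.769
vertex -2.102 -1.061 -2.217
endloop
endfacet
facet normal -0.537 -0.331 0.776
outer loop
vertex -1.871 -1.953 -0.761
vertex -2.801 -1.492 -1.208
vertex -2.038 -2.719 -1.203
endloop
endfacet
facet normal 0.185 0.851 0.492
outer loop
vertex -1.871 -1.953 -0.761
vertex -1.173 -1.522 -1.769
vertex -2.801 -1.492 -1.208
endloop
endfacet
facet normal 0.538 0.330 -0.776
outer loop
vertex -2.102 -1.061 -2.217
vertex -1.173 -1.522 -1.769
vertex -2.269 -1.827 -2.659
endloop
endfacet
facet normal -0.185 -0.851 -0.492
outer loop
vertex -1.339 -2.288 -2.212
vertex -2.038 -2.719 -1.203
vertex -2.269 -1.827 -2.659
endloop
endfacet
facet normal 0.537 0.332 -0.775
outer loop
vertex -2.269 -1.827 -2.659
vertex -1.173 -1.522 -1.769
vertex -1.339 -2.288 -2.212
endloop
endfacet
facet normal 0.823 -0.408 0.396
outer loop
vertex -1.339 -2.288 -2.212
vertex -1.871 -1.953 -0.761
vertex -2.038 -2.719 -1.203
endloop
endfacet
facet normal 0.823 -0.407 0.396
outer loop
vertex -1.173 -1.522 -1.769
vertex -1.871 -1.953 -0.761
vertex -1.339 -2.288 -2.212
endloop
endfacet

endsolid
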